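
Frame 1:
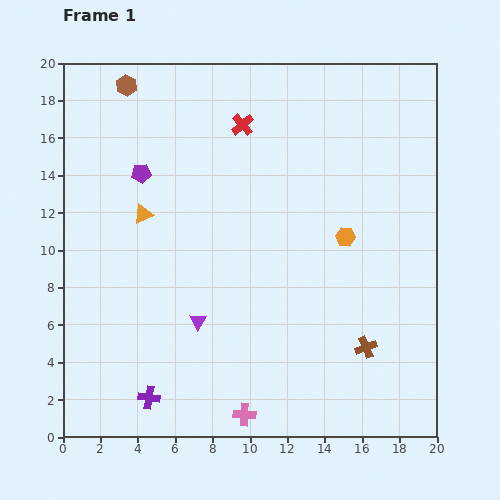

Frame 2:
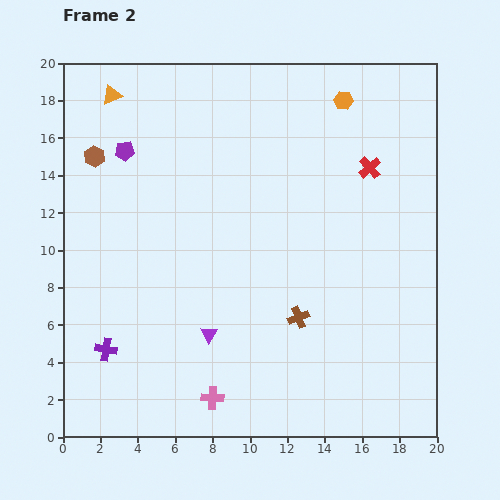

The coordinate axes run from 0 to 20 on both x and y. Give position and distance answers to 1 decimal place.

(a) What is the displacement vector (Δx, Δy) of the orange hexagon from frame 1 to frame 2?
(-0.1, 7.3)

The orange hexagon was at (15.1, 10.7) in frame 1 and (15.0, 18.0) in frame 2.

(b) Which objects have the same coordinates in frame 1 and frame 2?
none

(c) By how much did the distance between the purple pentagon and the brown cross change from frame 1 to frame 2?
-2.3

Distance in frame 1: 15.2. Distance in frame 2: 12.9.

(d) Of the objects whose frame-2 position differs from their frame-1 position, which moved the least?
the purple triangle

(moved 0.9)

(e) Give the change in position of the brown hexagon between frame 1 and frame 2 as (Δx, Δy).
(-1.7, -3.8)

The brown hexagon was at (3.4, 18.8) in frame 1 and (1.7, 15.0) in frame 2.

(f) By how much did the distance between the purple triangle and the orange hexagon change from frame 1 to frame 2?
+5.3

Distance in frame 1: 9.1. Distance in frame 2: 14.4.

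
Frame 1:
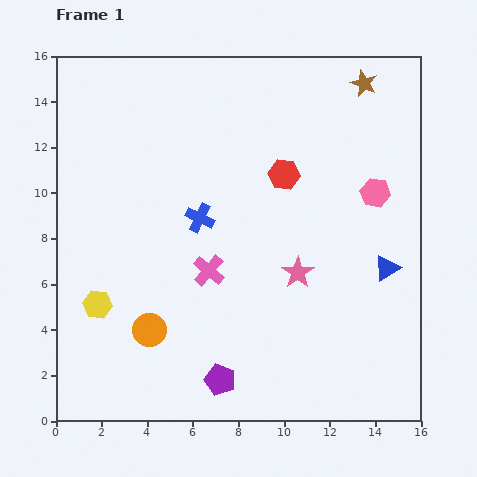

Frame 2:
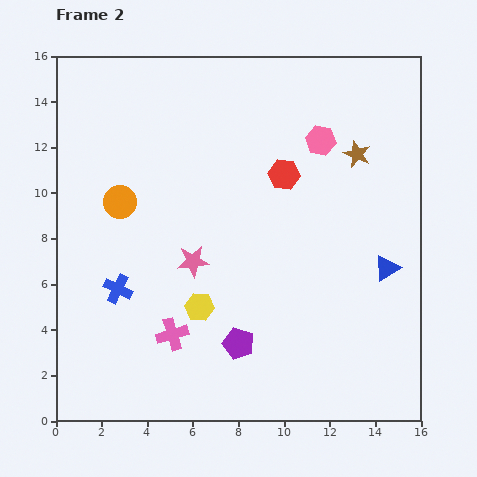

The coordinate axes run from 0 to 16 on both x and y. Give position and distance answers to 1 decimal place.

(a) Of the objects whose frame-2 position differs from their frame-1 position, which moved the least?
the purple pentagon

(moved 1.8)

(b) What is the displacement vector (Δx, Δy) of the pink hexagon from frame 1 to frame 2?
(-2.4, 2.3)

The pink hexagon was at (14.0, 10.0) in frame 1 and (11.6, 12.3) in frame 2.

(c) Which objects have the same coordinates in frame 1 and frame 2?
the blue triangle, the red hexagon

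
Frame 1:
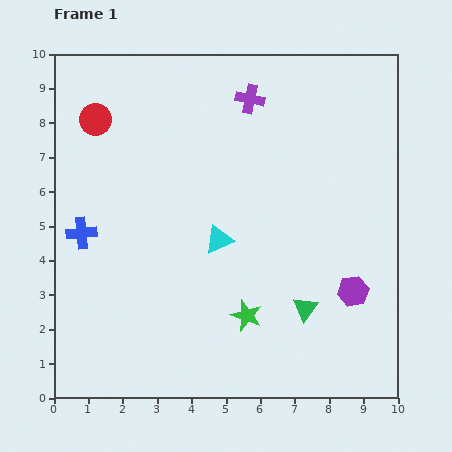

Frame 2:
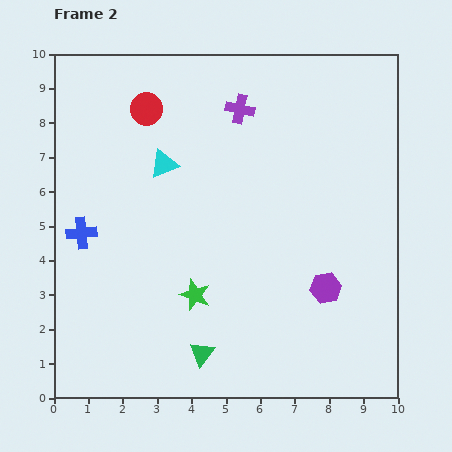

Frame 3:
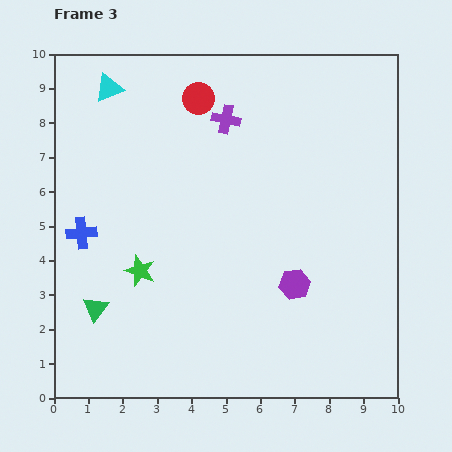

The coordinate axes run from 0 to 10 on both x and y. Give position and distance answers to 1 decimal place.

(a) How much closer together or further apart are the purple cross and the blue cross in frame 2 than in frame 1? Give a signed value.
-0.5

Distance in frame 1: 6.3. Distance in frame 2: 5.8.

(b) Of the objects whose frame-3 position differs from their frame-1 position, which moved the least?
the purple cross

(moved 0.9)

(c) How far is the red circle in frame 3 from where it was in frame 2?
1.5

The red circle moved from (2.7, 8.4) to (4.2, 8.7), a distance of √(1.5² + 0.3²) ≈ 1.5.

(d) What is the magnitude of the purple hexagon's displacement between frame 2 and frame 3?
0.9

The purple hexagon moved from (7.9, 3.2) to (7.0, 3.3), a distance of √(0.9² + 0.1²) ≈ 0.9.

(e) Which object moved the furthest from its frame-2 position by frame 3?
the green triangle

(moved 3.4; next 2.7)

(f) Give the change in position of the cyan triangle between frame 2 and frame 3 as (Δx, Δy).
(-1.6, 2.2)

The cyan triangle was at (3.2, 6.8) in frame 2 and (1.6, 9.0) in frame 3.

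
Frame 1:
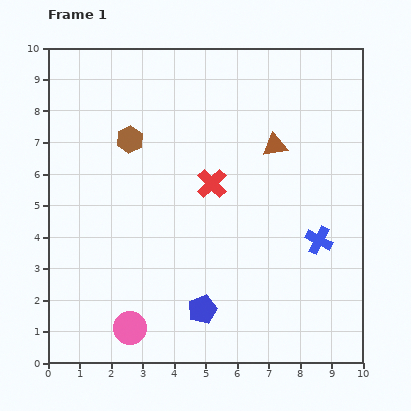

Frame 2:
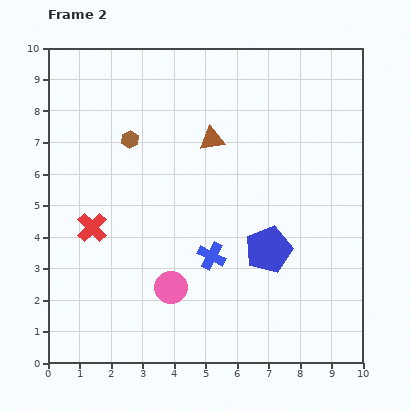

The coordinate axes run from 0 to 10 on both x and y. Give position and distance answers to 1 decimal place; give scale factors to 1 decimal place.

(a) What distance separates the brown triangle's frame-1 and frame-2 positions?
2.0

The brown triangle moved from (7.2, 6.9) to (5.2, 7.1), a distance of √(2.0² + 0.2²) ≈ 2.0.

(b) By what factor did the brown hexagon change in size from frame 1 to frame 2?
0.7×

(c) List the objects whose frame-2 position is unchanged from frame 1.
the brown hexagon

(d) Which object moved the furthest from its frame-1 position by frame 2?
the red cross

(moved 4.0; next 3.4)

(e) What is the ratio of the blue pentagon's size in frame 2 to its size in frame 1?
1.6×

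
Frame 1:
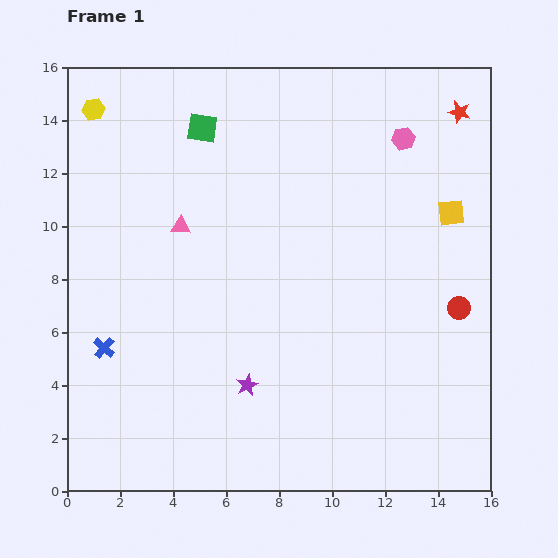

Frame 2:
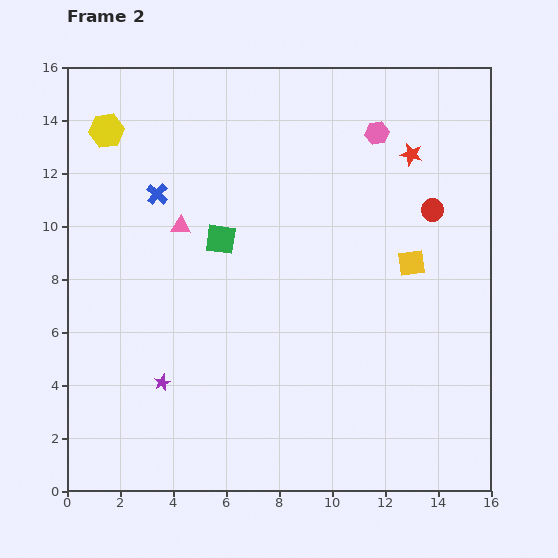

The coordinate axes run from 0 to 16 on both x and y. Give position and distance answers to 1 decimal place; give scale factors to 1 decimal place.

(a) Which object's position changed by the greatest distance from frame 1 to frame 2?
the blue cross

(moved 6.1; next 4.3)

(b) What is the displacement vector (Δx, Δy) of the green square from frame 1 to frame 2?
(0.7, -4.2)

The green square was at (5.1, 13.7) in frame 1 and (5.8, 9.5) in frame 2.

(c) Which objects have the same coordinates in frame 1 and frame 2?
the pink triangle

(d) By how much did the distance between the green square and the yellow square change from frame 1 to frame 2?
-2.6

Distance in frame 1: 9.9. Distance in frame 2: 7.3.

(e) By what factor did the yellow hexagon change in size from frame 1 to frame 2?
1.6×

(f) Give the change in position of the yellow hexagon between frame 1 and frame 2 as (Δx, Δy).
(0.5, -0.8)

The yellow hexagon was at (1.0, 14.4) in frame 1 and (1.5, 13.6) in frame 2.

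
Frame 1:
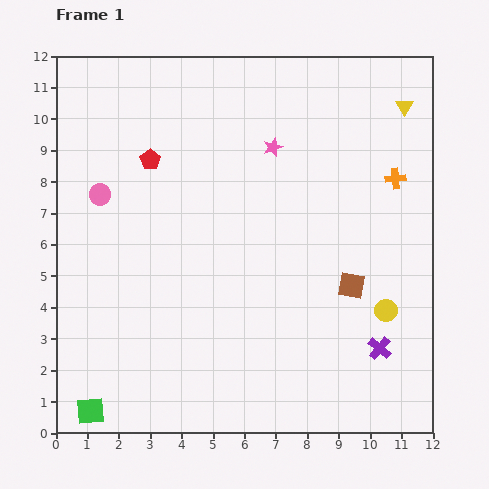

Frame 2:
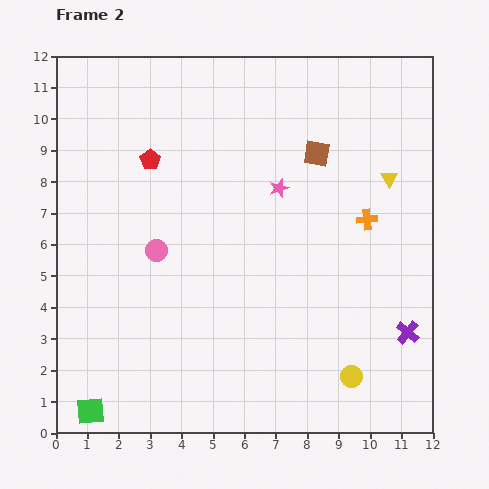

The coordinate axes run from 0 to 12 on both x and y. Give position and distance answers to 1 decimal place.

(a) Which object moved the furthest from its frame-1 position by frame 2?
the brown square

(moved 4.3; next 2.5)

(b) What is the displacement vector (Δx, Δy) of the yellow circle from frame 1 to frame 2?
(-1.1, -2.1)

The yellow circle was at (10.5, 3.9) in frame 1 and (9.4, 1.8) in frame 2.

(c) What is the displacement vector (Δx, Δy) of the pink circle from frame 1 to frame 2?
(1.8, -1.8)

The pink circle was at (1.4, 7.6) in frame 1 and (3.2, 5.8) in frame 2.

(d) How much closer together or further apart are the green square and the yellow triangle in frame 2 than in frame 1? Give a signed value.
-1.9

Distance in frame 1: 13.9. Distance in frame 2: 12.0.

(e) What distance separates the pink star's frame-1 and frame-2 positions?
1.3

The pink star moved from (6.9, 9.1) to (7.1, 7.8), a distance of √(0.2² + 1.3²) ≈ 1.3.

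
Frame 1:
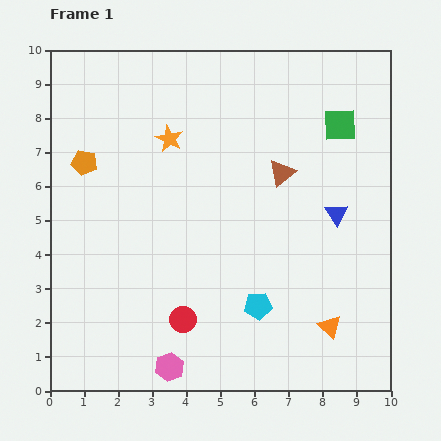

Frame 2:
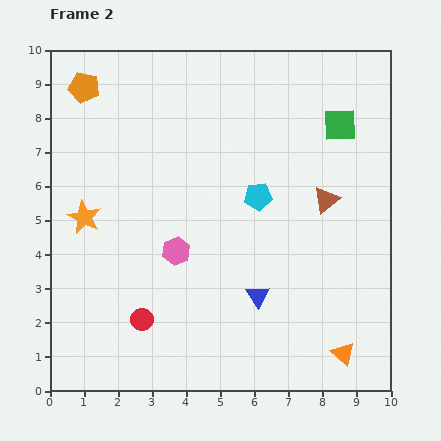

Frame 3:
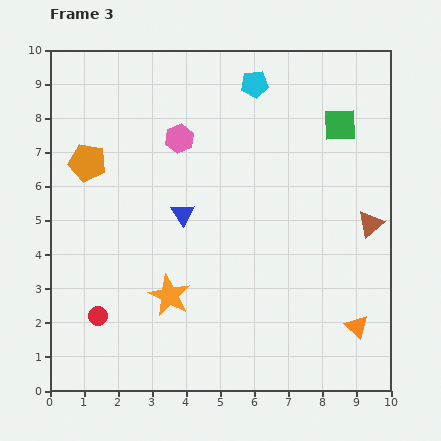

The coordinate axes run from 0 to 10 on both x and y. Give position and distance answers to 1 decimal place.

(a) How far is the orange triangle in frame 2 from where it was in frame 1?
0.9

The orange triangle moved from (8.2, 1.9) to (8.6, 1.1), a distance of √(0.4² + 0.8²) ≈ 0.9.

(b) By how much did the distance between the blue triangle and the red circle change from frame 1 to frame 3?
-1.6

Distance in frame 1: 5.5. Distance in frame 3: 3.9.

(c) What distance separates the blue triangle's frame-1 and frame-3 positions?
4.5

The blue triangle moved from (8.4, 5.2) to (3.9, 5.2), a distance of √(4.5² + 0.0²) ≈ 4.5.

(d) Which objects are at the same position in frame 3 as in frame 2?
the green square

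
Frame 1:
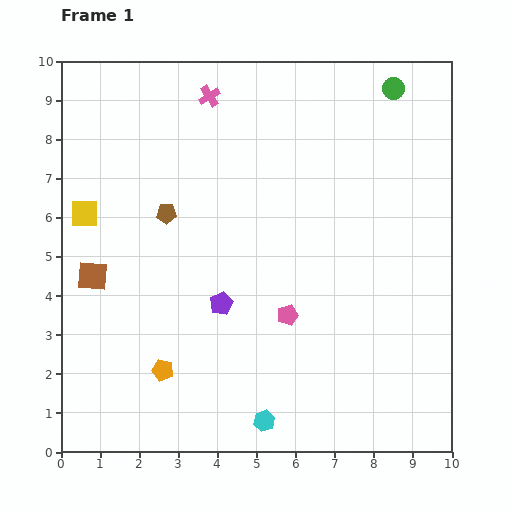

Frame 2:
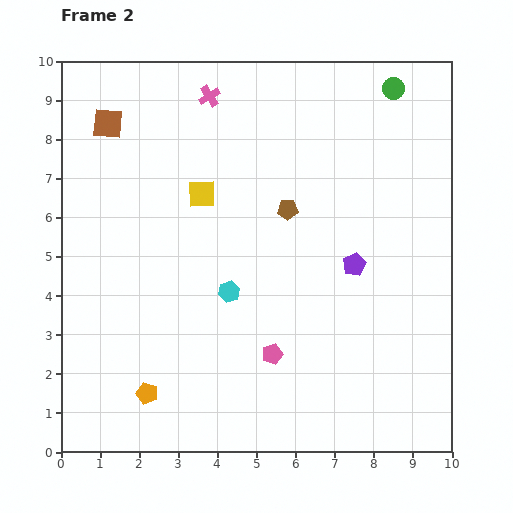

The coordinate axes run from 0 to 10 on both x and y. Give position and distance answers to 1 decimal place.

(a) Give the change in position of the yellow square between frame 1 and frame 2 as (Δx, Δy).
(3.0, 0.5)

The yellow square was at (0.6, 6.1) in frame 1 and (3.6, 6.6) in frame 2.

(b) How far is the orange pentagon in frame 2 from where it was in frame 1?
0.7

The orange pentagon moved from (2.6, 2.1) to (2.2, 1.5), a distance of √(0.4² + 0.6²) ≈ 0.7.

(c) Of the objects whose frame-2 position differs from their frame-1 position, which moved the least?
the orange pentagon

(moved 0.7)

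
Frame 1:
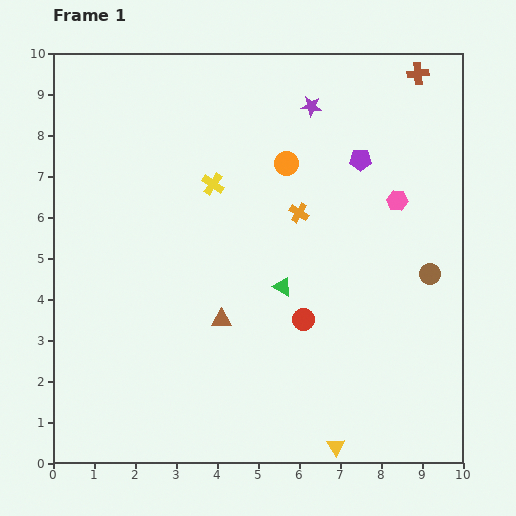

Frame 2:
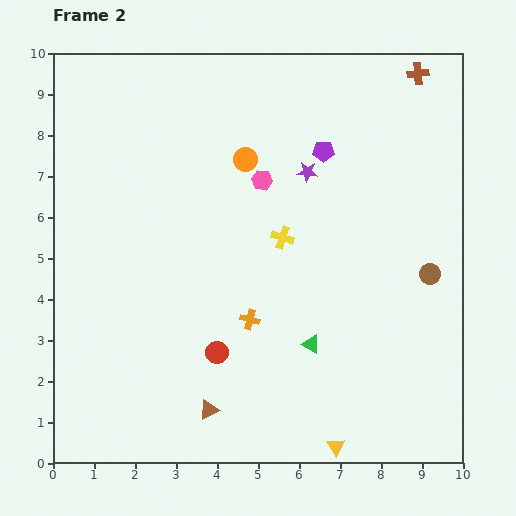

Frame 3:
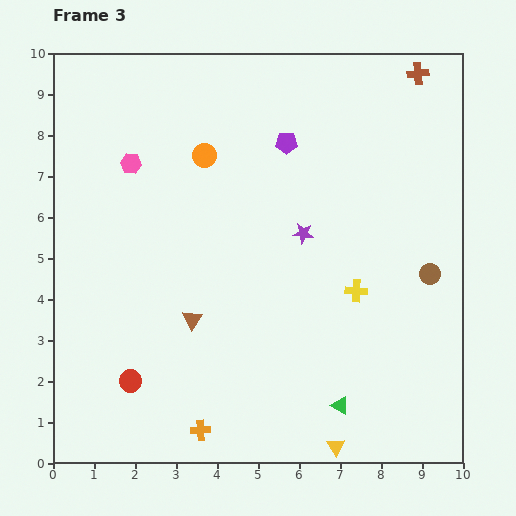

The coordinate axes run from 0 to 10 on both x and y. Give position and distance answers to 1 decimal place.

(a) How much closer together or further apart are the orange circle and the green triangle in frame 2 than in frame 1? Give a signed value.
+1.8

Distance in frame 1: 3.0. Distance in frame 2: 4.8.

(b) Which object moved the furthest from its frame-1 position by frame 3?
the pink hexagon

(moved 6.6; next 5.8)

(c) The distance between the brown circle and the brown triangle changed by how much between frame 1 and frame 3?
+0.7

Distance in frame 1: 5.2. Distance in frame 3: 5.9.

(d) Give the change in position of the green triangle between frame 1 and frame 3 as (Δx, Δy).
(1.4, -2.9)

The green triangle was at (5.6, 4.3) in frame 1 and (7.0, 1.4) in frame 3.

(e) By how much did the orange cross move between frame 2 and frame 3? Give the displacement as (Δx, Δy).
(-1.2, -2.7)

The orange cross was at (4.8, 3.5) in frame 2 and (3.6, 0.8) in frame 3.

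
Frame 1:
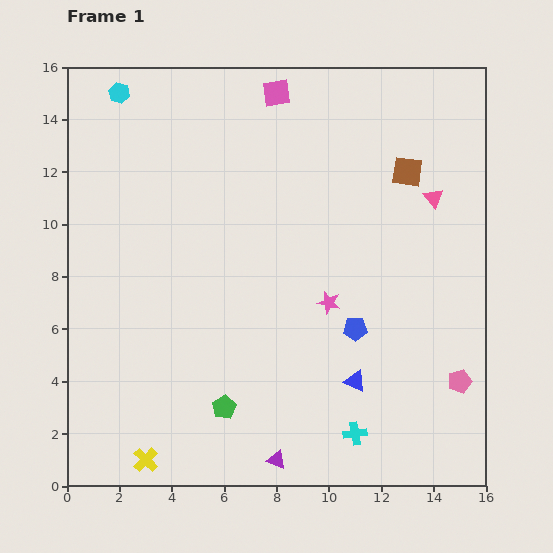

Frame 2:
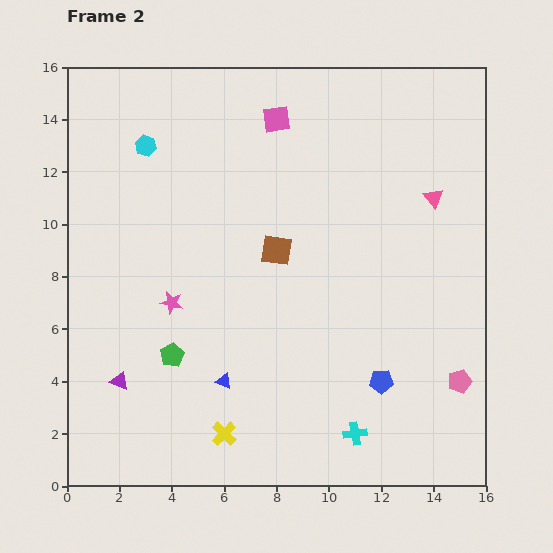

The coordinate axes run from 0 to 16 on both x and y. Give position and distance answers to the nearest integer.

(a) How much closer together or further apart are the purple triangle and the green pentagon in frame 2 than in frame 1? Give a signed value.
-1

Distance in frame 1: 3. Distance in frame 2: 2.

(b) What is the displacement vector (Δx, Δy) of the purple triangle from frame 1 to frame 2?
(-6, 3)

The purple triangle was at (8, 1) in frame 1 and (2, 4) in frame 2.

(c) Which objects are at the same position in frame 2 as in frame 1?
the cyan cross, the pink triangle, the pink pentagon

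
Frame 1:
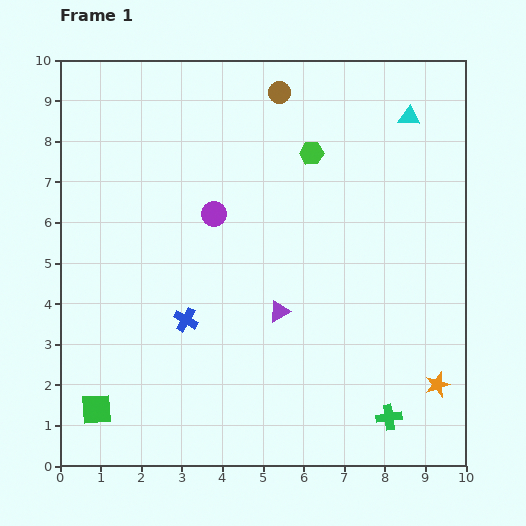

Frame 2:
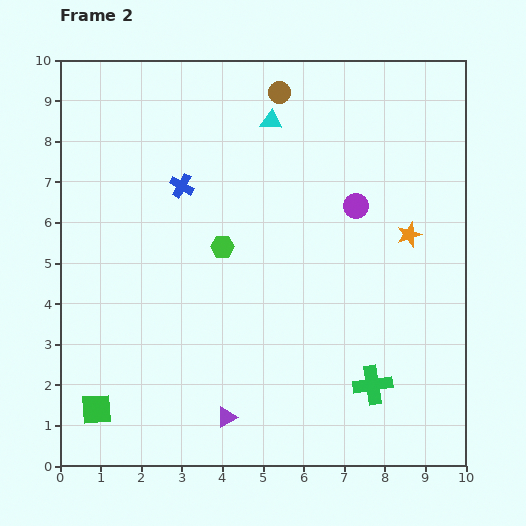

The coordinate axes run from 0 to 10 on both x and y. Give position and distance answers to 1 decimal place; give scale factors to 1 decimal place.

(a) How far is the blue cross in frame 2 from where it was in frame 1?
3.3

The blue cross moved from (3.1, 3.6) to (3.0, 6.9), a distance of √(0.1² + 3.3²) ≈ 3.3.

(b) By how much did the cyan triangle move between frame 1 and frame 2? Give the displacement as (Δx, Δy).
(-3.4, -0.1)

The cyan triangle was at (8.6, 8.6) in frame 1 and (5.2, 8.5) in frame 2.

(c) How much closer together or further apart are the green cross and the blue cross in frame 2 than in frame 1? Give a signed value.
+1.3

Distance in frame 1: 5.5. Distance in frame 2: 6.8.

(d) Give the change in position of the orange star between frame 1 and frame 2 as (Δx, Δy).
(-0.7, 3.7)

The orange star was at (9.3, 2.0) in frame 1 and (8.6, 5.7) in frame 2.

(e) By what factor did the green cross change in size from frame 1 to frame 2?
1.5×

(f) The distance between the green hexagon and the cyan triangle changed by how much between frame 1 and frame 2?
+0.7

Distance in frame 1: 2.6. Distance in frame 2: 3.3.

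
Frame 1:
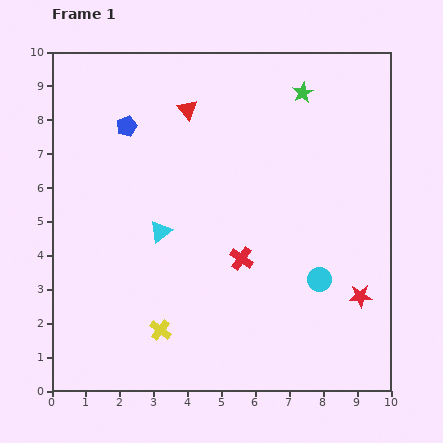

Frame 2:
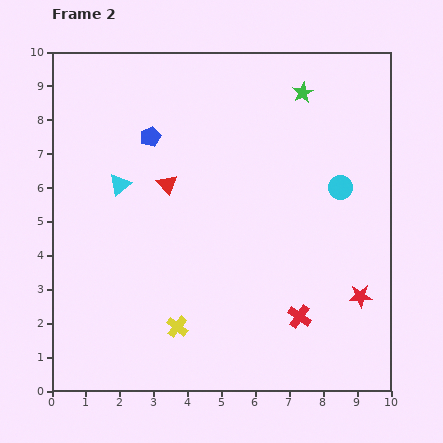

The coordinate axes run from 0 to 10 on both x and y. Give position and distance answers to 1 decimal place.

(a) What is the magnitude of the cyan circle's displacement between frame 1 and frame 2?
2.8

The cyan circle moved from (7.9, 3.3) to (8.5, 6.0), a distance of √(0.6² + 2.7²) ≈ 2.8.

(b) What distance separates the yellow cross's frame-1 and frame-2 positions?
0.5

The yellow cross moved from (3.2, 1.8) to (3.7, 1.9), a distance of √(0.5² + 0.1²) ≈ 0.5.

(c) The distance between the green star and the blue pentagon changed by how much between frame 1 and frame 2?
-0.6

Distance in frame 1: 5.3. Distance in frame 2: 4.7.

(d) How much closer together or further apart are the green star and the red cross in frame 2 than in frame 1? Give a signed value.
+1.4

Distance in frame 1: 5.2. Distance in frame 2: 6.6.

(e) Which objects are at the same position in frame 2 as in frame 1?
the green star, the red star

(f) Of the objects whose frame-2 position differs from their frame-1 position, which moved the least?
the yellow cross

(moved 0.5)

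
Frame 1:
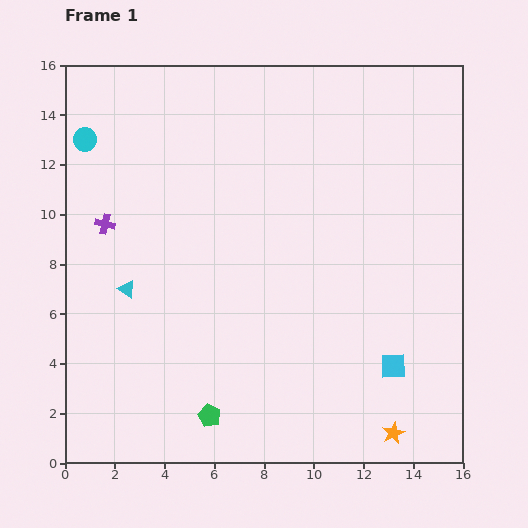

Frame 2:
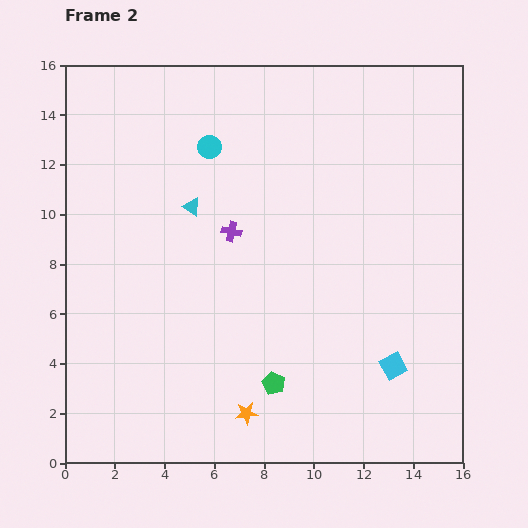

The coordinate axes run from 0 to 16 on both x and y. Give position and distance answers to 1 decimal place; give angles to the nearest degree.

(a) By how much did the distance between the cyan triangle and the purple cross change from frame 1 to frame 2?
-0.9

Distance in frame 1: 2.8. Distance in frame 2: 1.9.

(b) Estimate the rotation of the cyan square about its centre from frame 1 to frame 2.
27° counter-clockwise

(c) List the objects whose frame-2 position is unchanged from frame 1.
the cyan square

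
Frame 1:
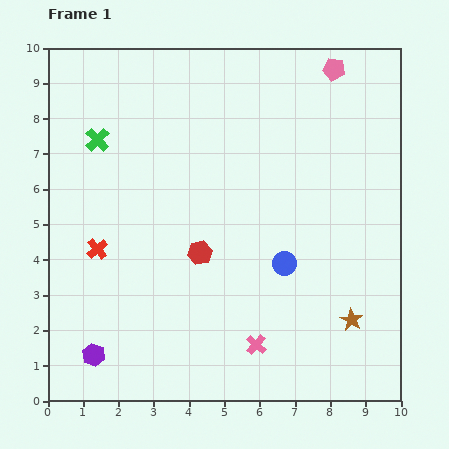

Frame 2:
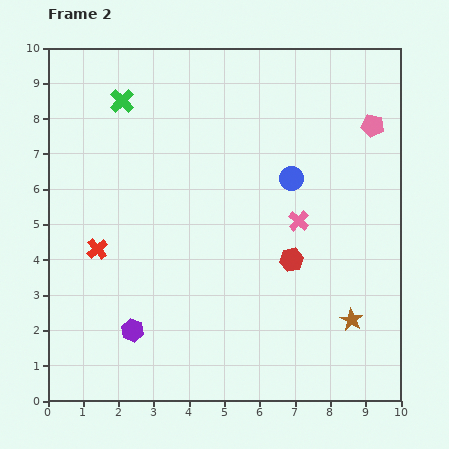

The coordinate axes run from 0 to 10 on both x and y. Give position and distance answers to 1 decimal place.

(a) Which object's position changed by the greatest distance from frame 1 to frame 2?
the pink cross

(moved 3.7; next 2.6)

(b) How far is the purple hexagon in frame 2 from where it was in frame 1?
1.3

The purple hexagon moved from (1.3, 1.3) to (2.4, 2.0), a distance of √(1.1² + 0.7²) ≈ 1.3.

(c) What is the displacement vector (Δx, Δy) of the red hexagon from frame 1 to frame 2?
(2.6, -0.2)

The red hexagon was at (4.3, 4.2) in frame 1 and (6.9, 4.0) in frame 2.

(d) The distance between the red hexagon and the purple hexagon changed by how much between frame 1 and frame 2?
+0.7

Distance in frame 1: 4.2. Distance in frame 2: 4.9.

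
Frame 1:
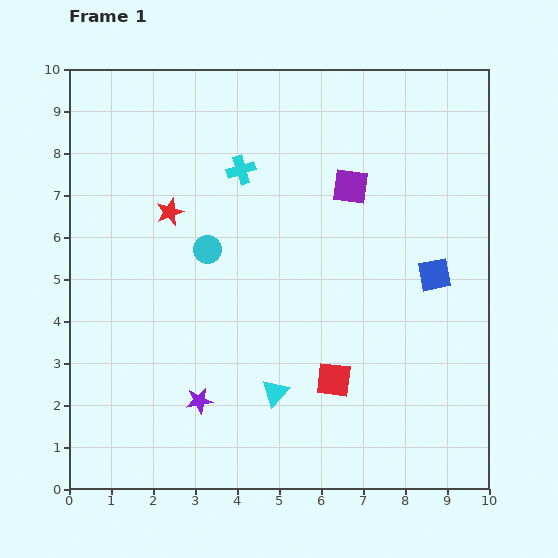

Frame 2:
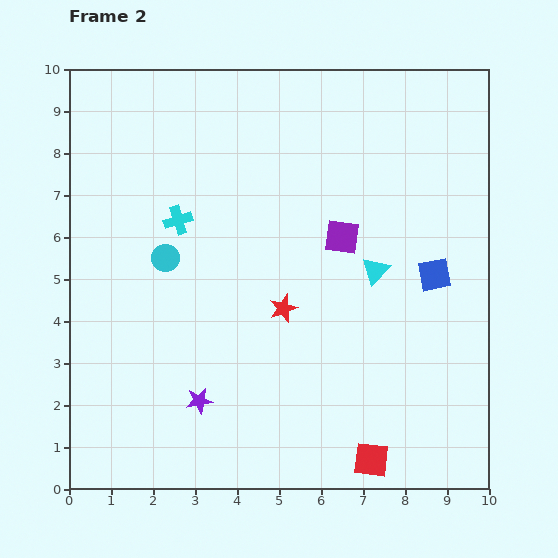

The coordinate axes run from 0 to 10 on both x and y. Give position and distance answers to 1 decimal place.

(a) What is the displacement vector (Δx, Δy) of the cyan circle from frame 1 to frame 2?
(-1.0, -0.2)

The cyan circle was at (3.3, 5.7) in frame 1 and (2.3, 5.5) in frame 2.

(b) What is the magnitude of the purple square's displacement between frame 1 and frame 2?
1.2

The purple square moved from (6.7, 7.2) to (6.5, 6.0), a distance of √(0.2² + 1.2²) ≈ 1.2.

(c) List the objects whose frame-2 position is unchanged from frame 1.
the purple star, the blue square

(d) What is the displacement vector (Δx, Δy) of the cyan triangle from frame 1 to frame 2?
(2.4, 2.9)

The cyan triangle was at (4.9, 2.3) in frame 1 and (7.3, 5.2) in frame 2.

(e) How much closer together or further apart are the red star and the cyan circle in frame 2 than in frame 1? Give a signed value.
+1.7

Distance in frame 1: 1.3. Distance in frame 2: 3.0.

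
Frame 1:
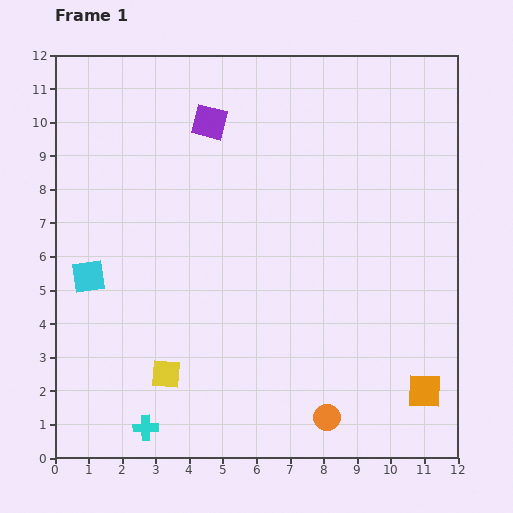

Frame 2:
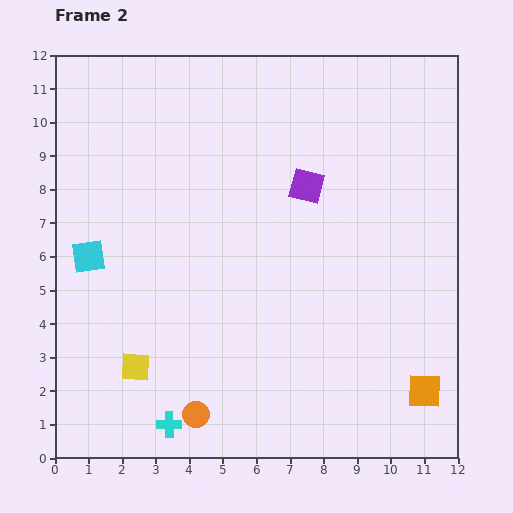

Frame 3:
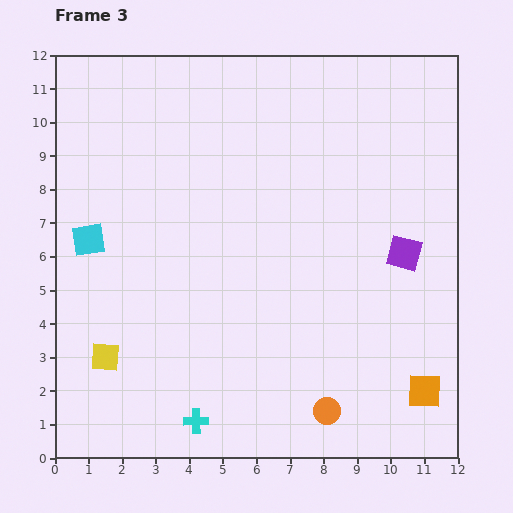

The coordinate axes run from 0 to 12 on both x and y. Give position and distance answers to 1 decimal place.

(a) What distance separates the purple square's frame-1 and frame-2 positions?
3.5

The purple square moved from (4.6, 10.0) to (7.5, 8.1), a distance of √(2.9² + 1.9²) ≈ 3.5.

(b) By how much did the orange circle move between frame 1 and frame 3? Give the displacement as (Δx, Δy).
(0.0, 0.2)

The orange circle was at (8.1, 1.2) in frame 1 and (8.1, 1.4) in frame 3.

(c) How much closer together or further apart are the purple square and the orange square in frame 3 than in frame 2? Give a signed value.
-2.9

Distance in frame 2: 7.0. Distance in frame 3: 4.1.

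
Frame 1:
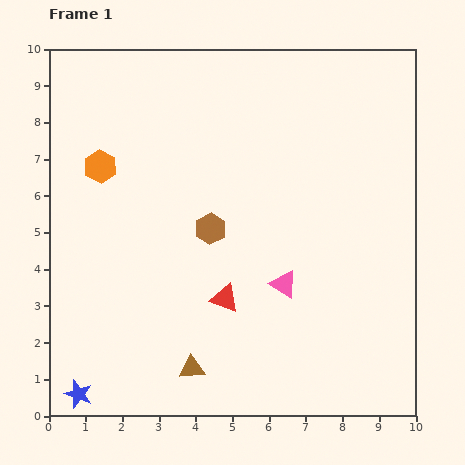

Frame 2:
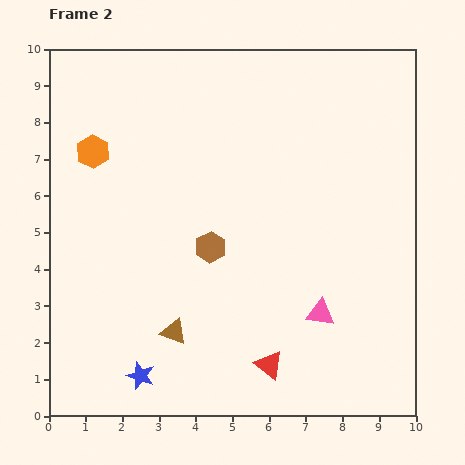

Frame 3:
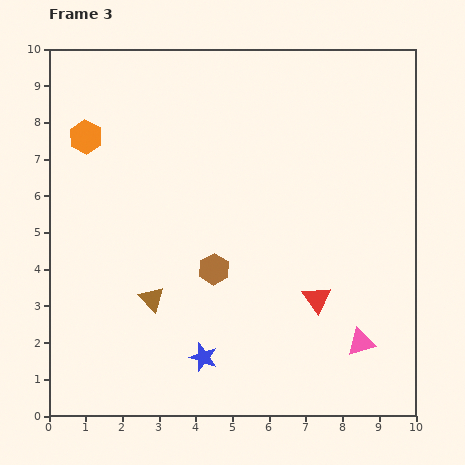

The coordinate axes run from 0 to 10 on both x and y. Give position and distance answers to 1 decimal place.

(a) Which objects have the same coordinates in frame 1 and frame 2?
none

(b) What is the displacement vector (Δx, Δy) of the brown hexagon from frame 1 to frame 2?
(0.0, -0.5)

The brown hexagon was at (4.4, 5.1) in frame 1 and (4.4, 4.6) in frame 2.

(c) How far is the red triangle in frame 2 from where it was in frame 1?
2.2

The red triangle moved from (4.8, 3.2) to (6.0, 1.4), a distance of √(1.2² + 1.8²) ≈ 2.2.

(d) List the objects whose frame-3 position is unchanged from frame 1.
none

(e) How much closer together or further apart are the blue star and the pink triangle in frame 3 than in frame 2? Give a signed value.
-0.9

Distance in frame 2: 5.2. Distance in frame 3: 4.3.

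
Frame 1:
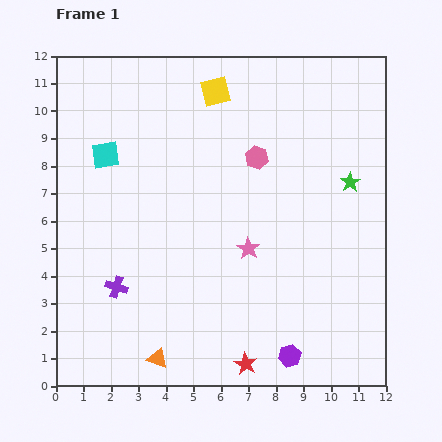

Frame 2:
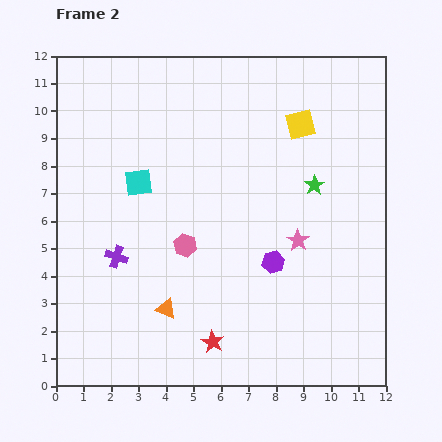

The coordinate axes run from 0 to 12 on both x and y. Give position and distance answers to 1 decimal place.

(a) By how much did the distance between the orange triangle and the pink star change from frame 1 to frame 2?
+0.2

Distance in frame 1: 5.2. Distance in frame 2: 5.4.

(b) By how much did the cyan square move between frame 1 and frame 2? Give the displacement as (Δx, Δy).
(1.2, -1.0)

The cyan square was at (1.8, 8.4) in frame 1 and (3.0, 7.4) in frame 2.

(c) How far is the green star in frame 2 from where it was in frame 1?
1.3

The green star moved from (10.7, 7.4) to (9.4, 7.3), a distance of √(1.3² + 0.1²) ≈ 1.3.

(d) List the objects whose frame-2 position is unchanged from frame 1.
none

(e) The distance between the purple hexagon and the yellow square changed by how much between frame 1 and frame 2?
-4.9

Distance in frame 1: 10.0. Distance in frame 2: 5.1.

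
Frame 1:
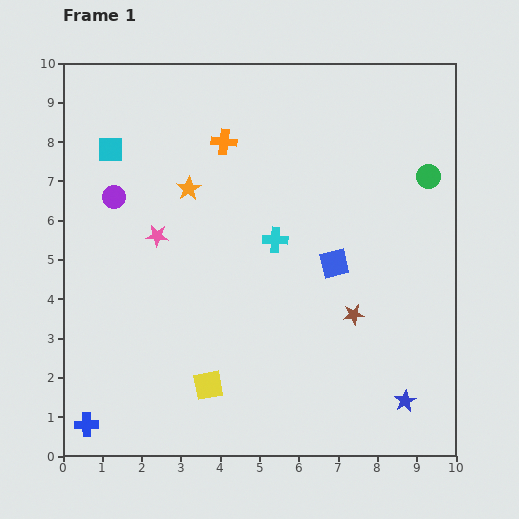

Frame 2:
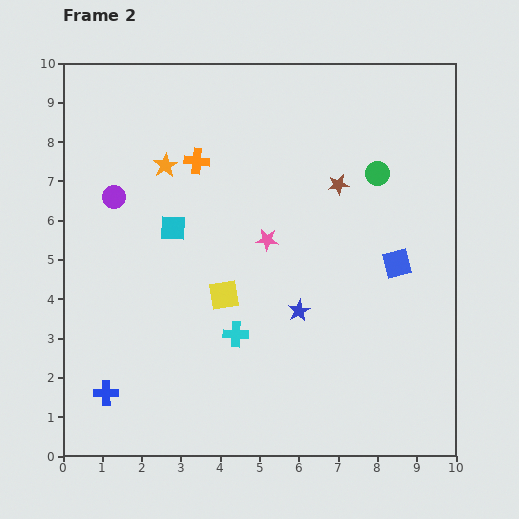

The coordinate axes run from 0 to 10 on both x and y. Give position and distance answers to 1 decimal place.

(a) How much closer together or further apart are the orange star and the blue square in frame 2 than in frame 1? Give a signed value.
+2.2

Distance in frame 1: 4.2. Distance in frame 2: 6.4.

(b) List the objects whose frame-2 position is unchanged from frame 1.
the purple circle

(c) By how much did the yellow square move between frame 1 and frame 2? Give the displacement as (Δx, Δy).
(0.4, 2.3)

The yellow square was at (3.7, 1.8) in frame 1 and (4.1, 4.1) in frame 2.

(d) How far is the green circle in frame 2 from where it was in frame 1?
1.3

The green circle moved from (9.3, 7.1) to (8.0, 7.2), a distance of √(1.3² + 0.1²) ≈ 1.3.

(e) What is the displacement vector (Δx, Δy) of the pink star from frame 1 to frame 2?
(2.8, -0.1)

The pink star was at (2.4, 5.6) in frame 1 and (5.2, 5.5) in frame 2.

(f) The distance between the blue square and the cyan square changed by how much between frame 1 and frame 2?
-0.6

Distance in frame 1: 6.4. Distance in frame 2: 5.8.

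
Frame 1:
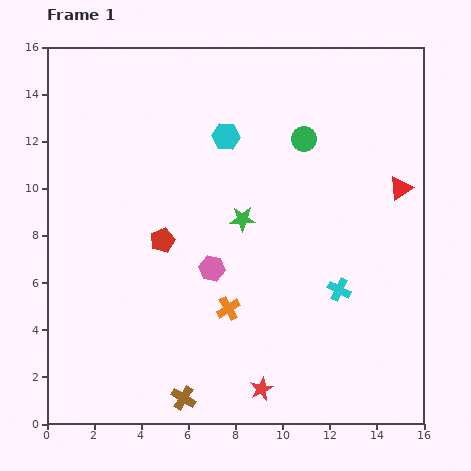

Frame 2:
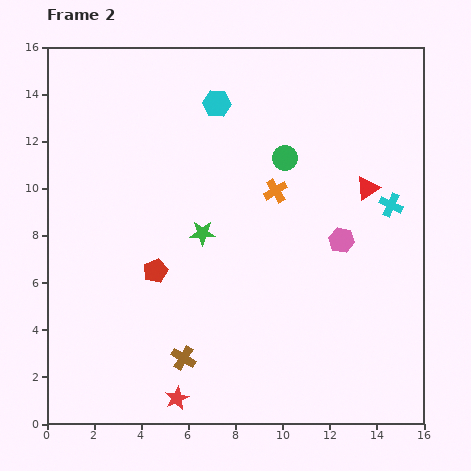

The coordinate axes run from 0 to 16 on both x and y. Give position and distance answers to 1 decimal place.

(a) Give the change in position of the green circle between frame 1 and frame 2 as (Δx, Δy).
(-0.8, -0.8)

The green circle was at (10.9, 12.1) in frame 1 and (10.1, 11.3) in frame 2.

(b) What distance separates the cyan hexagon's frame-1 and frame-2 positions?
1.5

The cyan hexagon moved from (7.6, 12.2) to (7.2, 13.6), a distance of √(0.4² + 1.4²) ≈ 1.5.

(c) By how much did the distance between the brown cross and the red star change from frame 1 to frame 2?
-1.6

Distance in frame 1: 3.3. Distance in frame 2: 1.7.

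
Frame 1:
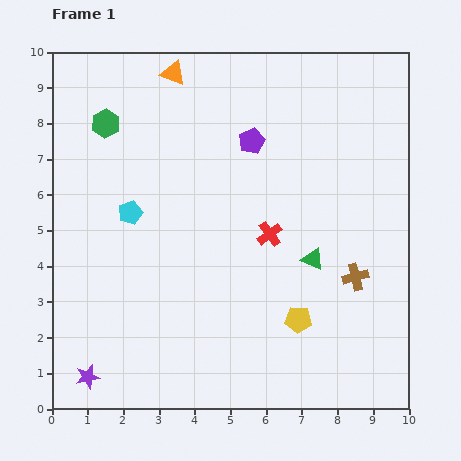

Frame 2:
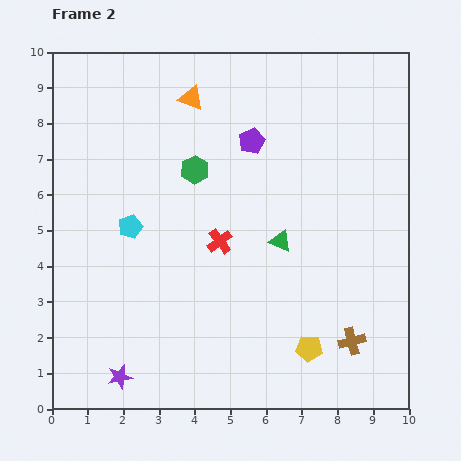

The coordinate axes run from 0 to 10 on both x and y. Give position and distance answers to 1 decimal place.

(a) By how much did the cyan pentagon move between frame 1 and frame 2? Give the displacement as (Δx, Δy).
(0.0, -0.4)

The cyan pentagon was at (2.2, 5.5) in frame 1 and (2.2, 5.1) in frame 2.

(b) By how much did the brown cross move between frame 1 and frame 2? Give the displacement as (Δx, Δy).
(-0.1, -1.8)

The brown cross was at (8.5, 3.7) in frame 1 and (8.4, 1.9) in frame 2.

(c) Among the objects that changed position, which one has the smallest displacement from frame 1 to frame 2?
the cyan pentagon

(moved 0.4)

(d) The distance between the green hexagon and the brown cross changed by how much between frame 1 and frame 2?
-1.7

Distance in frame 1: 8.2. Distance in frame 2: 6.5.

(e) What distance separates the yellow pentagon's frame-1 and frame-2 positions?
0.9

The yellow pentagon moved from (6.9, 2.5) to (7.2, 1.7), a distance of √(0.3² + 0.8²) ≈ 0.9.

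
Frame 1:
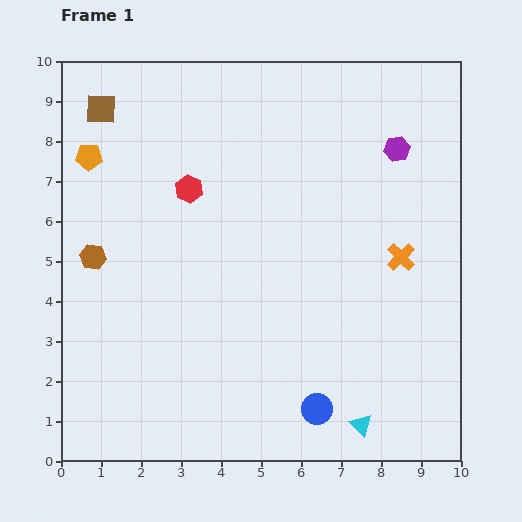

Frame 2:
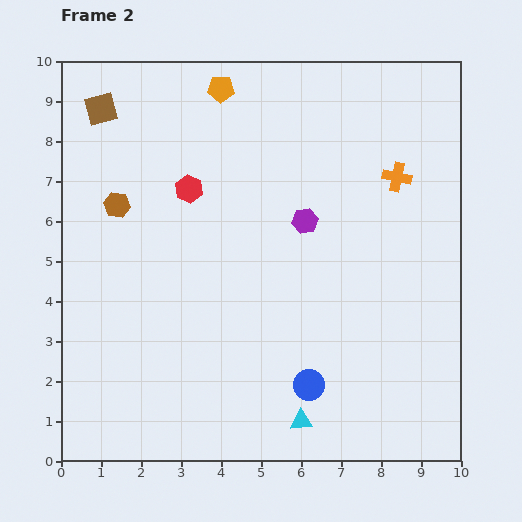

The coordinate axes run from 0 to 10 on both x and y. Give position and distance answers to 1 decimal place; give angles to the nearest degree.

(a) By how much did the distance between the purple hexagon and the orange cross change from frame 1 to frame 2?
-0.2

Distance in frame 1: 2.7. Distance in frame 2: 2.5.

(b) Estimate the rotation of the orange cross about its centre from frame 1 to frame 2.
32° counter-clockwise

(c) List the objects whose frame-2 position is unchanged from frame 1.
the red hexagon, the brown square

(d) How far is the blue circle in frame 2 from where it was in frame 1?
0.6

The blue circle moved from (6.4, 1.3) to (6.2, 1.9), a distance of √(0.2² + 0.6²) ≈ 0.6.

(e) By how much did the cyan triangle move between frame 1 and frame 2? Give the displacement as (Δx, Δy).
(-1.5, 0.1)

The cyan triangle was at (7.5, 0.9) in frame 1 and (6.0, 1.0) in frame 2.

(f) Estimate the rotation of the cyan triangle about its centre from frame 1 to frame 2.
48° counter-clockwise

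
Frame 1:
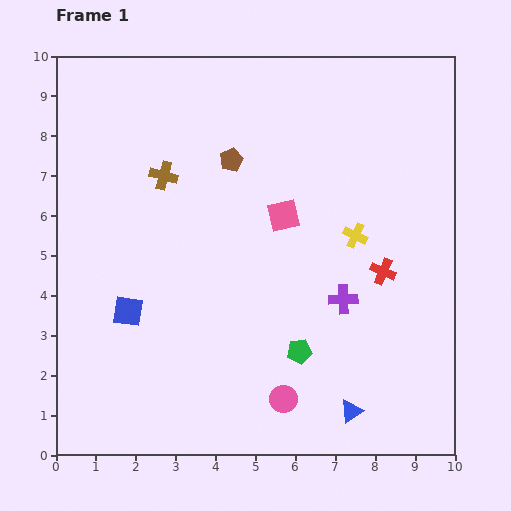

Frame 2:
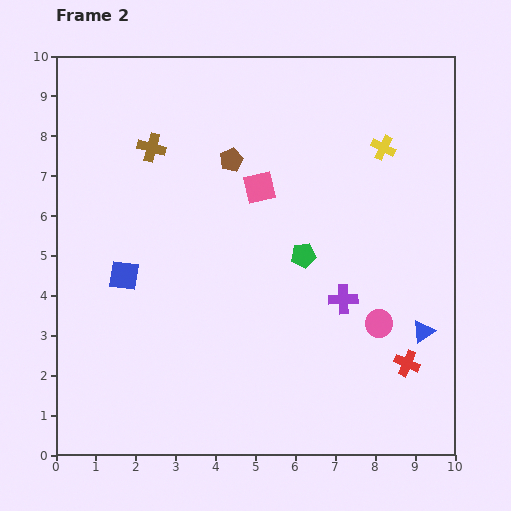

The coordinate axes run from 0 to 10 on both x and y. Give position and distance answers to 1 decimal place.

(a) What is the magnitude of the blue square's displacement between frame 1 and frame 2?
0.9

The blue square moved from (1.8, 3.6) to (1.7, 4.5), a distance of √(0.1² + 0.9²) ≈ 0.9.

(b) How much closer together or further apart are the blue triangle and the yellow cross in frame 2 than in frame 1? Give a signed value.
+0.3

Distance in frame 1: 4.4. Distance in frame 2: 4.7.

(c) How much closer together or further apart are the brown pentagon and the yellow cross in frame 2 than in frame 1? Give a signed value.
+0.2

Distance in frame 1: 3.6. Distance in frame 2: 3.8.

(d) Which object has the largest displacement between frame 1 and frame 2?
the pink circle

(moved 3.1; next 2.7)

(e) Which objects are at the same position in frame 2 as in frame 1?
the brown pentagon, the purple cross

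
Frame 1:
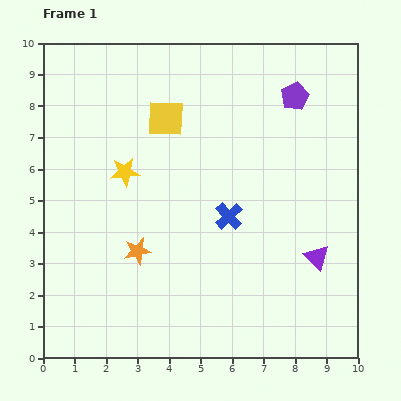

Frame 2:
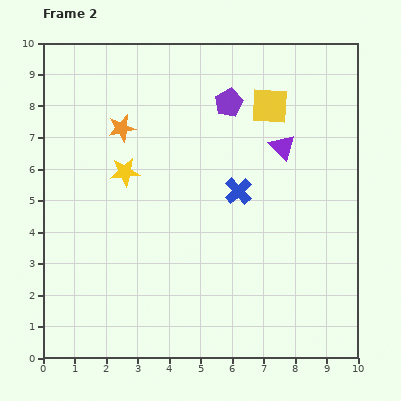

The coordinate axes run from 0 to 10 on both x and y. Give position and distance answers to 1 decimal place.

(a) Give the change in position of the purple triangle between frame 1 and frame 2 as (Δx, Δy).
(-1.1, 3.5)

The purple triangle was at (8.7, 3.2) in frame 1 and (7.6, 6.7) in frame 2.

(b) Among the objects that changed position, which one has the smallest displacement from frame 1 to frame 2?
the blue cross

(moved 0.9)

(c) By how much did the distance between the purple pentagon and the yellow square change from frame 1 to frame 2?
-2.9

Distance in frame 1: 4.2. Distance in frame 2: 1.3.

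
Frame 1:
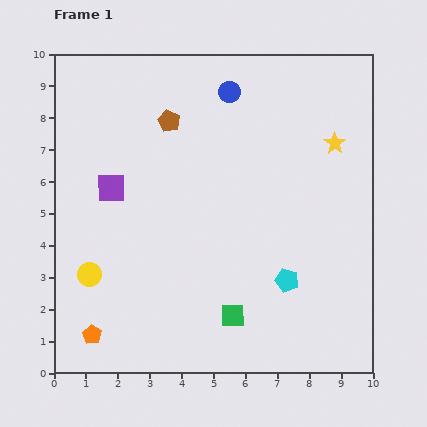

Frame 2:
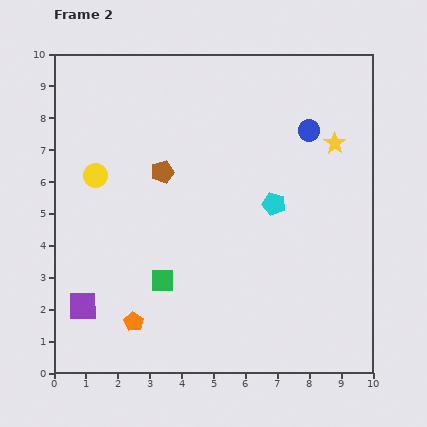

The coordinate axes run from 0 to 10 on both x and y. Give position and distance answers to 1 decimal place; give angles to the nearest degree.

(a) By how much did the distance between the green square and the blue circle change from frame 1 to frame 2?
-0.4

Distance in frame 1: 7.0. Distance in frame 2: 6.6.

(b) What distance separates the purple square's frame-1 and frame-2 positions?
3.8

The purple square moved from (1.8, 5.8) to (0.9, 2.1), a distance of √(0.9² + 3.7²) ≈ 3.8.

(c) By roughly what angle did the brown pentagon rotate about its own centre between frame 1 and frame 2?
29° clockwise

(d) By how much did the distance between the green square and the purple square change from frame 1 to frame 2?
-2.9

Distance in frame 1: 5.5. Distance in frame 2: 2.6.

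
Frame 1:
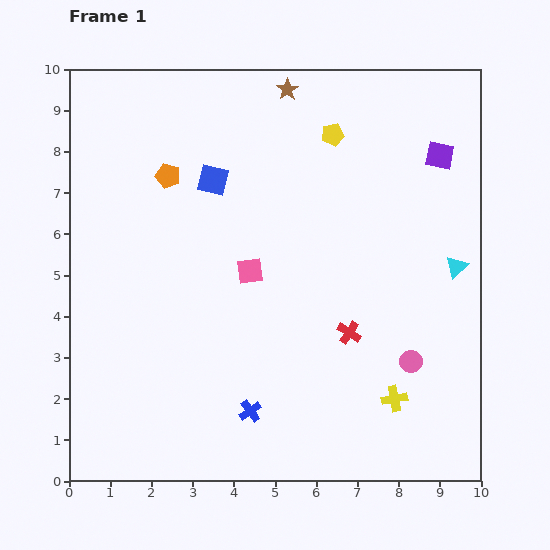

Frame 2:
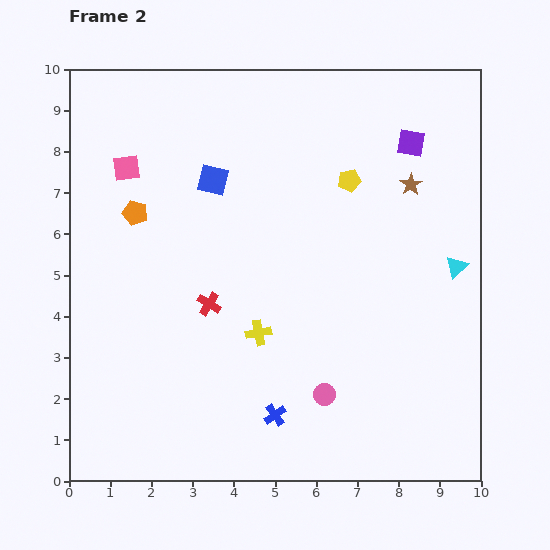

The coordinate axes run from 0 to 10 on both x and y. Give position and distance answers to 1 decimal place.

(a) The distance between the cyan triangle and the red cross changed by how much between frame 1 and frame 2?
+3.0

Distance in frame 1: 3.1. Distance in frame 2: 6.1.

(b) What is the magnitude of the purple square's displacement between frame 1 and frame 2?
0.8

The purple square moved from (9.0, 7.9) to (8.3, 8.2), a distance of √(0.7² + 0.3²) ≈ 0.8.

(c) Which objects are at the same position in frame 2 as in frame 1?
the cyan triangle, the blue square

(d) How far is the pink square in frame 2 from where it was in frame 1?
3.9

The pink square moved from (4.4, 5.1) to (1.4, 7.6), a distance of √(3.0² + 2.5²) ≈ 3.9.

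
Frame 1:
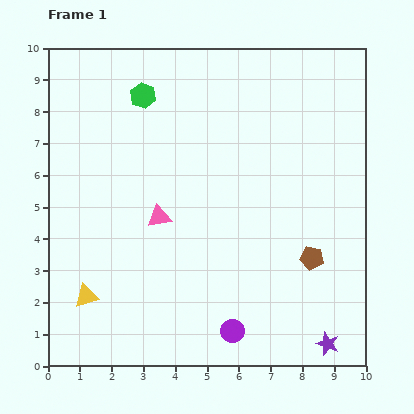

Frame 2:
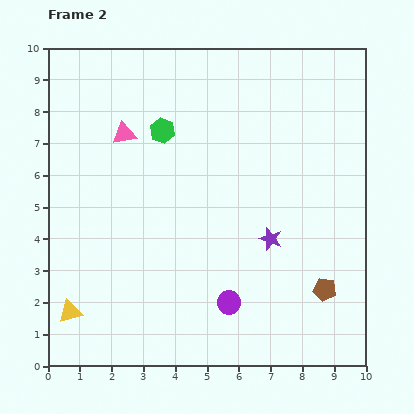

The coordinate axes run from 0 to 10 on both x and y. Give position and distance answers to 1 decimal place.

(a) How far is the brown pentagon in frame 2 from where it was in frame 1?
1.1

The brown pentagon moved from (8.3, 3.4) to (8.7, 2.4), a distance of √(0.4² + 1.0²) ≈ 1.1.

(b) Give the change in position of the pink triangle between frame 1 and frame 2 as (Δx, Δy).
(-1.1, 2.6)

The pink triangle was at (3.5, 4.7) in frame 1 and (2.4, 7.3) in frame 2.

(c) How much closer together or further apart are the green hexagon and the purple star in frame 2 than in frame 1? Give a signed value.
-4.9

Distance in frame 1: 9.7. Distance in frame 2: 4.8.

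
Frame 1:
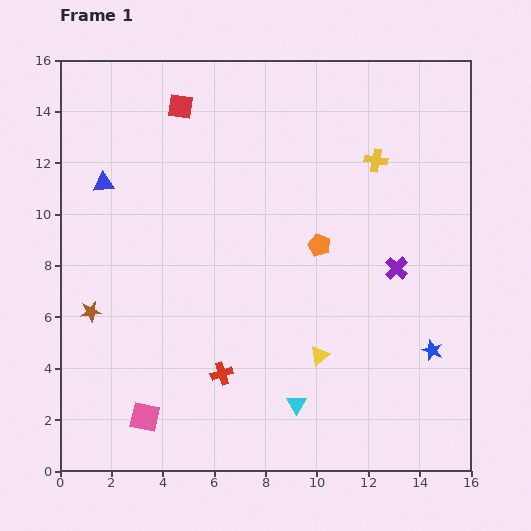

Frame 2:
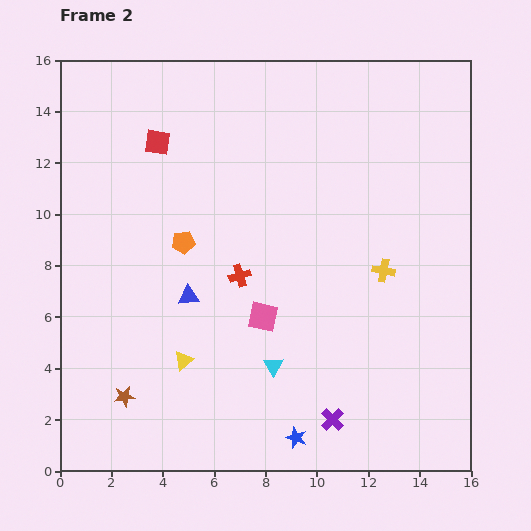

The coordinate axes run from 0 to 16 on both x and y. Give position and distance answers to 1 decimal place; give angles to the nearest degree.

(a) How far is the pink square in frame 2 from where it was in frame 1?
6.0

The pink square moved from (3.3, 2.1) to (7.9, 6.0), a distance of √(4.6² + 3.9²) ≈ 6.0.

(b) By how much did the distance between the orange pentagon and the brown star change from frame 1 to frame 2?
-2.9

Distance in frame 1: 9.3. Distance in frame 2: 6.4.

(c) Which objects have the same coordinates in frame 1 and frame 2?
none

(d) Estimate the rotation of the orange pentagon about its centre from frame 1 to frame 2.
29° counter-clockwise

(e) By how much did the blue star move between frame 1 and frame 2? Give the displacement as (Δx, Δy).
(-5.3, -3.4)

The blue star was at (14.5, 4.7) in frame 1 and (9.2, 1.3) in frame 2.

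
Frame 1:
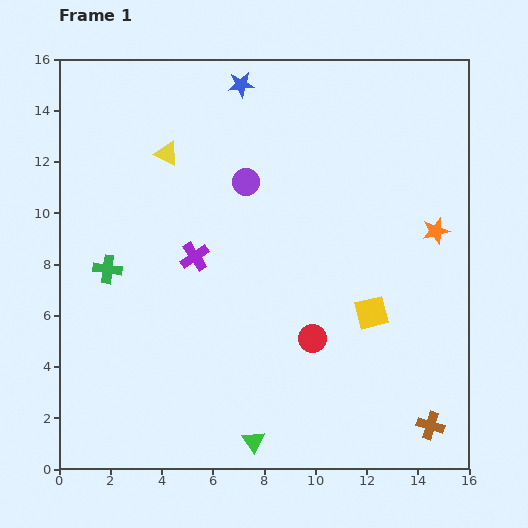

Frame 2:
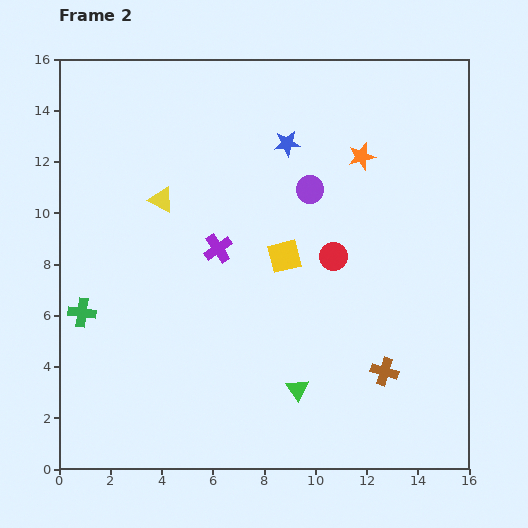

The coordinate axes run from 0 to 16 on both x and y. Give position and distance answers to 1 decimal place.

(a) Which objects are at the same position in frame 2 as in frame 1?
none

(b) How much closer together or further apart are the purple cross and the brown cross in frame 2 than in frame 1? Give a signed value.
-3.2

Distance in frame 1: 11.3. Distance in frame 2: 8.1.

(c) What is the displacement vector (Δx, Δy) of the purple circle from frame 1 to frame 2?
(2.5, -0.3)

The purple circle was at (7.3, 11.2) in frame 1 and (9.8, 10.9) in frame 2.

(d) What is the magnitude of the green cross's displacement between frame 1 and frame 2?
2.0

The green cross moved from (1.9, 7.8) to (0.9, 6.1), a distance of √(1.0² + 1.7²) ≈ 2.0.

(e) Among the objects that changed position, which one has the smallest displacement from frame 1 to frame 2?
the purple cross

(moved 0.9)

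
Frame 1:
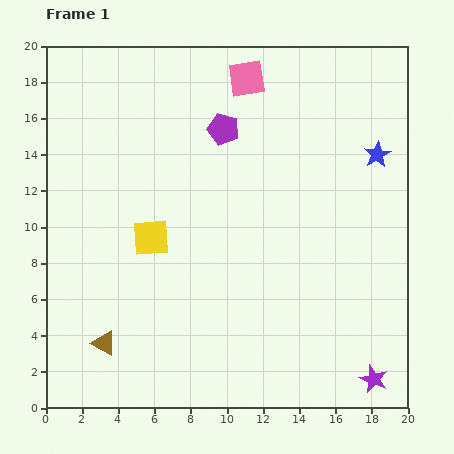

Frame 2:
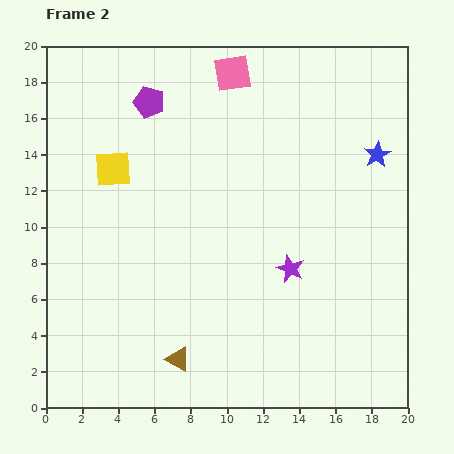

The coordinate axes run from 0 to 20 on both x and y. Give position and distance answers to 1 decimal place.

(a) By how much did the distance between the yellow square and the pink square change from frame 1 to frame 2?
-1.8

Distance in frame 1: 10.3. Distance in frame 2: 8.5.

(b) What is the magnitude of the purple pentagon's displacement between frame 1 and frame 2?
4.4

The purple pentagon moved from (9.8, 15.4) to (5.7, 16.9), a distance of √(4.1² + 1.5²) ≈ 4.4.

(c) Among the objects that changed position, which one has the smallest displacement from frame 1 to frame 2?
the pink square

(moved 0.9)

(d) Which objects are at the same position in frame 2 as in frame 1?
the blue star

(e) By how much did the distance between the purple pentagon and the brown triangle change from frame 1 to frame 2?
+0.8

Distance in frame 1: 13.5. Distance in frame 2: 14.3.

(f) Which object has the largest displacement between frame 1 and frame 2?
the purple star

(moved 7.6; next 4.4)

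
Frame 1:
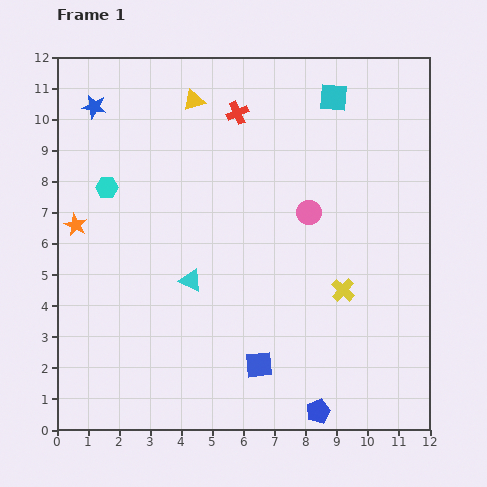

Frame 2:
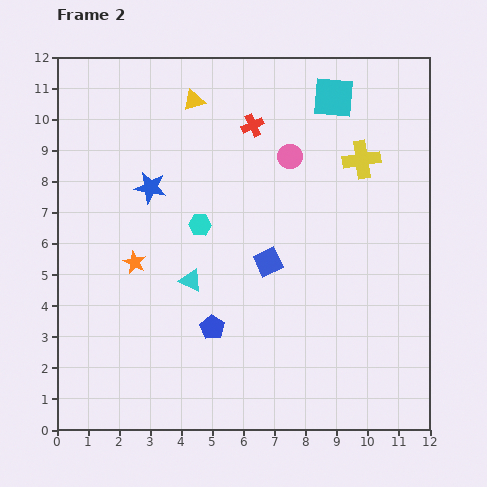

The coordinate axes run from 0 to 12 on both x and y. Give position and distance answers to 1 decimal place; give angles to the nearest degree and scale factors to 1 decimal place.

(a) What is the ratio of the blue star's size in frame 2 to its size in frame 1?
1.4×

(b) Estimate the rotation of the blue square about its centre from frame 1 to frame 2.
19° counter-clockwise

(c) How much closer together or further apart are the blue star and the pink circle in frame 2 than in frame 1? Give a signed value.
-3.1

Distance in frame 1: 7.7. Distance in frame 2: 4.6.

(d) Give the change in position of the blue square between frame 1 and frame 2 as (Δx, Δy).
(0.3, 3.3)

The blue square was at (6.5, 2.1) in frame 1 and (6.8, 5.4) in frame 2.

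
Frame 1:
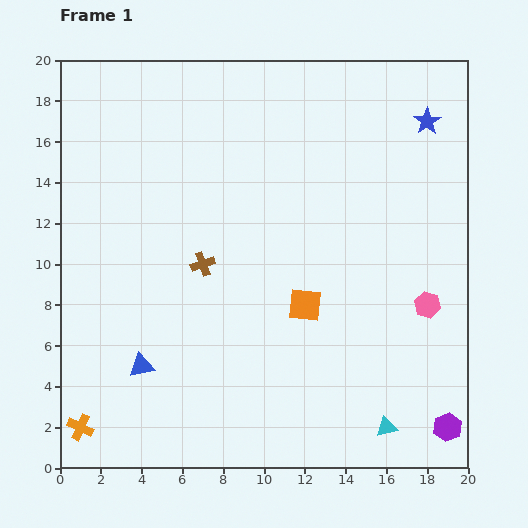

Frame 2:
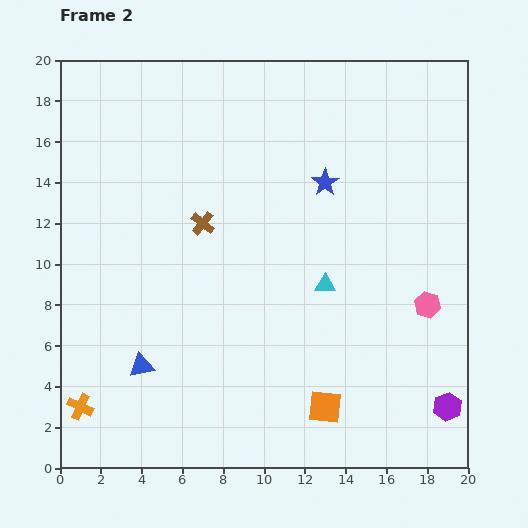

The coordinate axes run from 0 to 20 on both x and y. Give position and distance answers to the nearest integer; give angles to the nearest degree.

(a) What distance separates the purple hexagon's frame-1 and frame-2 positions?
1

The purple hexagon moved from (19, 2) to (19, 3), a distance of √(0² + 1²) ≈ 1.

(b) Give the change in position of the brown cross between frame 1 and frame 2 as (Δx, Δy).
(0, 2)

The brown cross was at (7, 10) in frame 1 and (7, 12) in frame 2.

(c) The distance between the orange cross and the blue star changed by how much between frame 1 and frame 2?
-7

Distance in frame 1: 23. Distance in frame 2: 16.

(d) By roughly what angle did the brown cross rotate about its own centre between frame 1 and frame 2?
30° counter-clockwise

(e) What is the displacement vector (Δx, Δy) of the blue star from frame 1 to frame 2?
(-5, -3)

The blue star was at (18, 17) in frame 1 and (13, 14) in frame 2.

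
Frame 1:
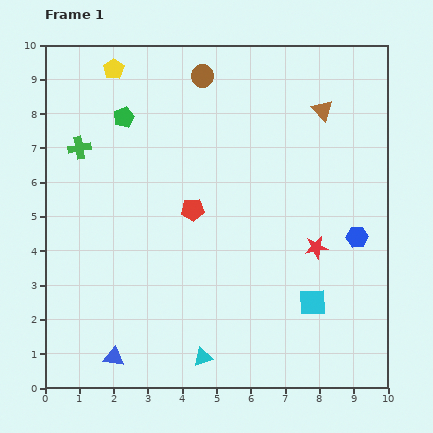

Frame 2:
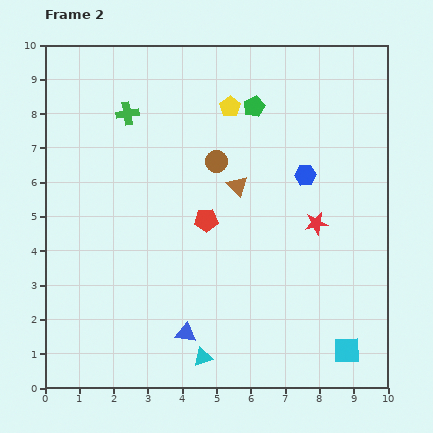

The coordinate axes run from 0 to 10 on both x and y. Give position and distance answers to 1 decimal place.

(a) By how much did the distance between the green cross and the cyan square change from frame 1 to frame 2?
+1.2

Distance in frame 1: 8.2. Distance in frame 2: 9.4.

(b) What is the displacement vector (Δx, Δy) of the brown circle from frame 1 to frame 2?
(0.4, -2.5)

The brown circle was at (4.6, 9.1) in frame 1 and (5.0, 6.6) in frame 2.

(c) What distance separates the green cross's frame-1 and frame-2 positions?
1.7

The green cross moved from (1.0, 7.0) to (2.4, 8.0), a distance of √(1.4² + 1.0²) ≈ 1.7.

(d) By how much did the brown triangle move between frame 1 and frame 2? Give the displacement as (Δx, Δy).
(-2.5, -2.2)

The brown triangle was at (8.1, 8.1) in frame 1 and (5.6, 5.9) in frame 2.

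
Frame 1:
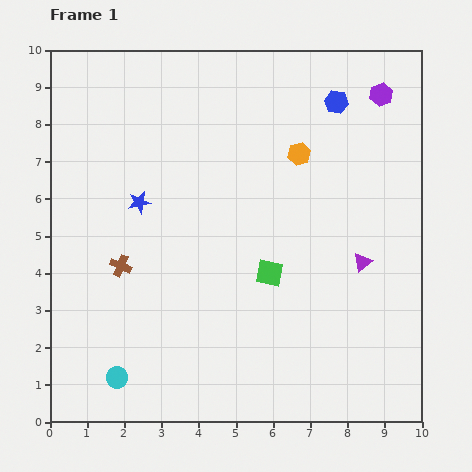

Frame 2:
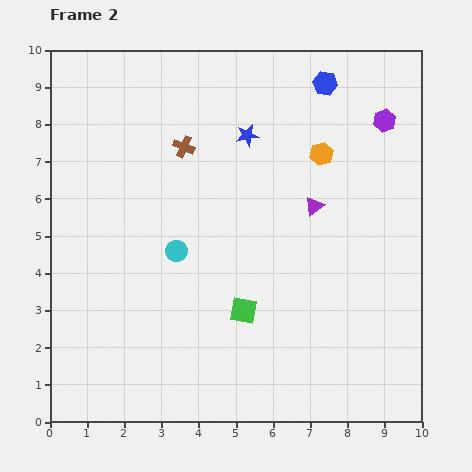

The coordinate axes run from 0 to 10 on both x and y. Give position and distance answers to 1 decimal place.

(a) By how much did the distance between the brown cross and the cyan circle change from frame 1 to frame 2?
-0.2

Distance in frame 1: 3.0. Distance in frame 2: 2.8.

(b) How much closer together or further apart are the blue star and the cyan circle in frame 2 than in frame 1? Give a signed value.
-1.1

Distance in frame 1: 4.7. Distance in frame 2: 3.6.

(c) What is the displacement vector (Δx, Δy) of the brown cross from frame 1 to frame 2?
(1.7, 3.2)

The brown cross was at (1.9, 4.2) in frame 1 and (3.6, 7.4) in frame 2.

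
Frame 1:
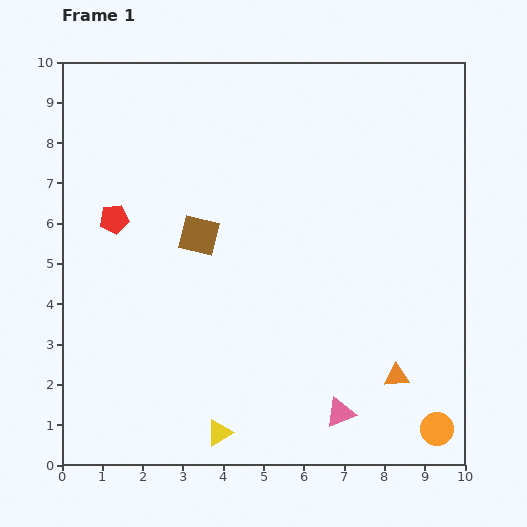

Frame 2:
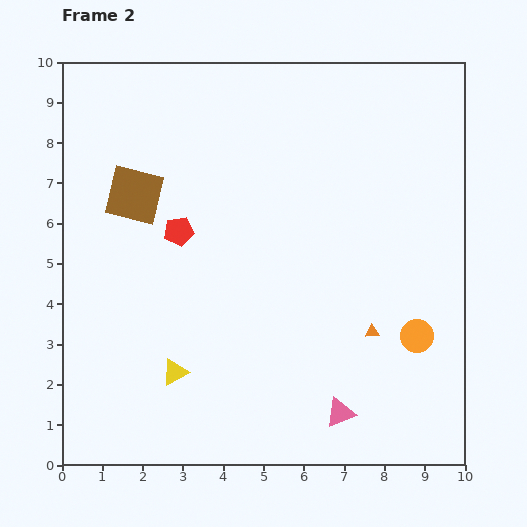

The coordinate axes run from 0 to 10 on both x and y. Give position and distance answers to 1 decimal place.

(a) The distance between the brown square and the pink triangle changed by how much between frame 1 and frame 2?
+1.8

Distance in frame 1: 5.6. Distance in frame 2: 7.4.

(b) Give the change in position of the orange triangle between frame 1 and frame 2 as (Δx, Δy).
(-0.6, 1.1)

The orange triangle was at (8.3, 2.2) in frame 1 and (7.7, 3.3) in frame 2.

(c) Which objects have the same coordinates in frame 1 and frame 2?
the pink triangle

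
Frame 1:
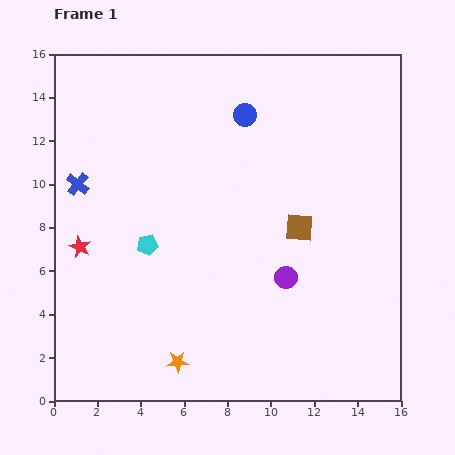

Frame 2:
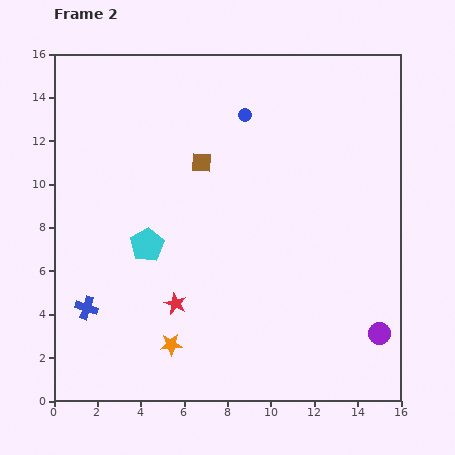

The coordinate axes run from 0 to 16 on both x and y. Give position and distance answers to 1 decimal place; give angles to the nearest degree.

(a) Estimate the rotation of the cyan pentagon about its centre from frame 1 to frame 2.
21° counter-clockwise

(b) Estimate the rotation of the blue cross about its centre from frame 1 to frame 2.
21° counter-clockwise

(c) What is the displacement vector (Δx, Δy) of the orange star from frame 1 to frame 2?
(-0.3, 0.8)

The orange star was at (5.7, 1.8) in frame 1 and (5.4, 2.6) in frame 2.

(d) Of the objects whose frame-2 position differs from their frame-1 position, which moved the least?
the orange star

(moved 0.9)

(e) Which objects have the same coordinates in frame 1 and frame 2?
the cyan pentagon, the blue circle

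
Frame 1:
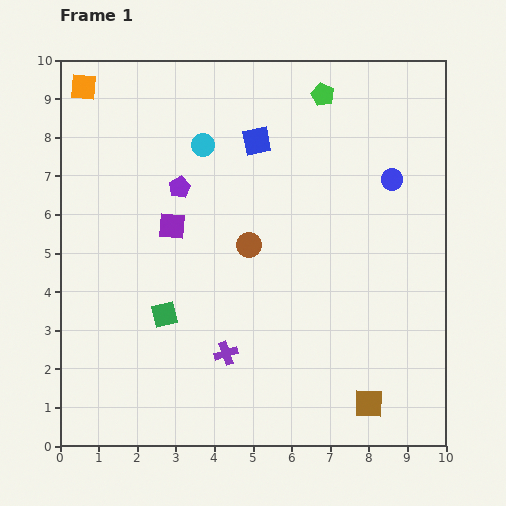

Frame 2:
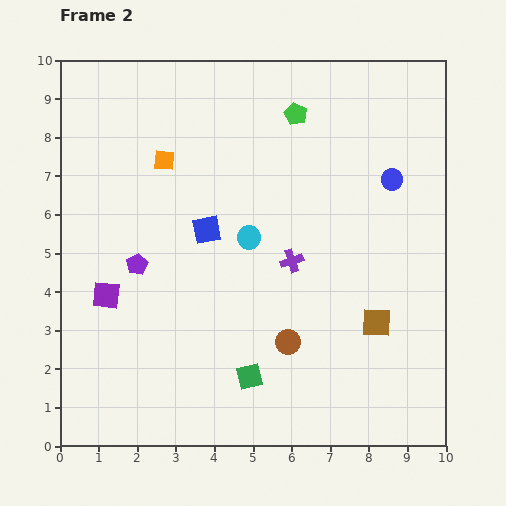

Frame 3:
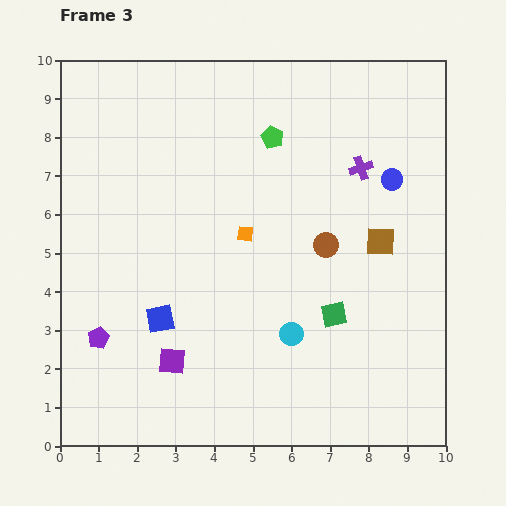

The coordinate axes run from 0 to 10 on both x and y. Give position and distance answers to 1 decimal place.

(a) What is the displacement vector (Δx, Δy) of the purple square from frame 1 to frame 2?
(-1.7, -1.8)

The purple square was at (2.9, 5.7) in frame 1 and (1.2, 3.9) in frame 2.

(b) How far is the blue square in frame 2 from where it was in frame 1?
2.6

The blue square moved from (5.1, 7.9) to (3.8, 5.6), a distance of √(1.3² + 2.3²) ≈ 2.6.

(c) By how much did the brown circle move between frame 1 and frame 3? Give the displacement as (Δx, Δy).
(2.0, 0.0)

The brown circle was at (4.9, 5.2) in frame 1 and (6.9, 5.2) in frame 3.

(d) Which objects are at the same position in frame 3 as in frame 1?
the blue circle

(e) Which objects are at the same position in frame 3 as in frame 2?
the blue circle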